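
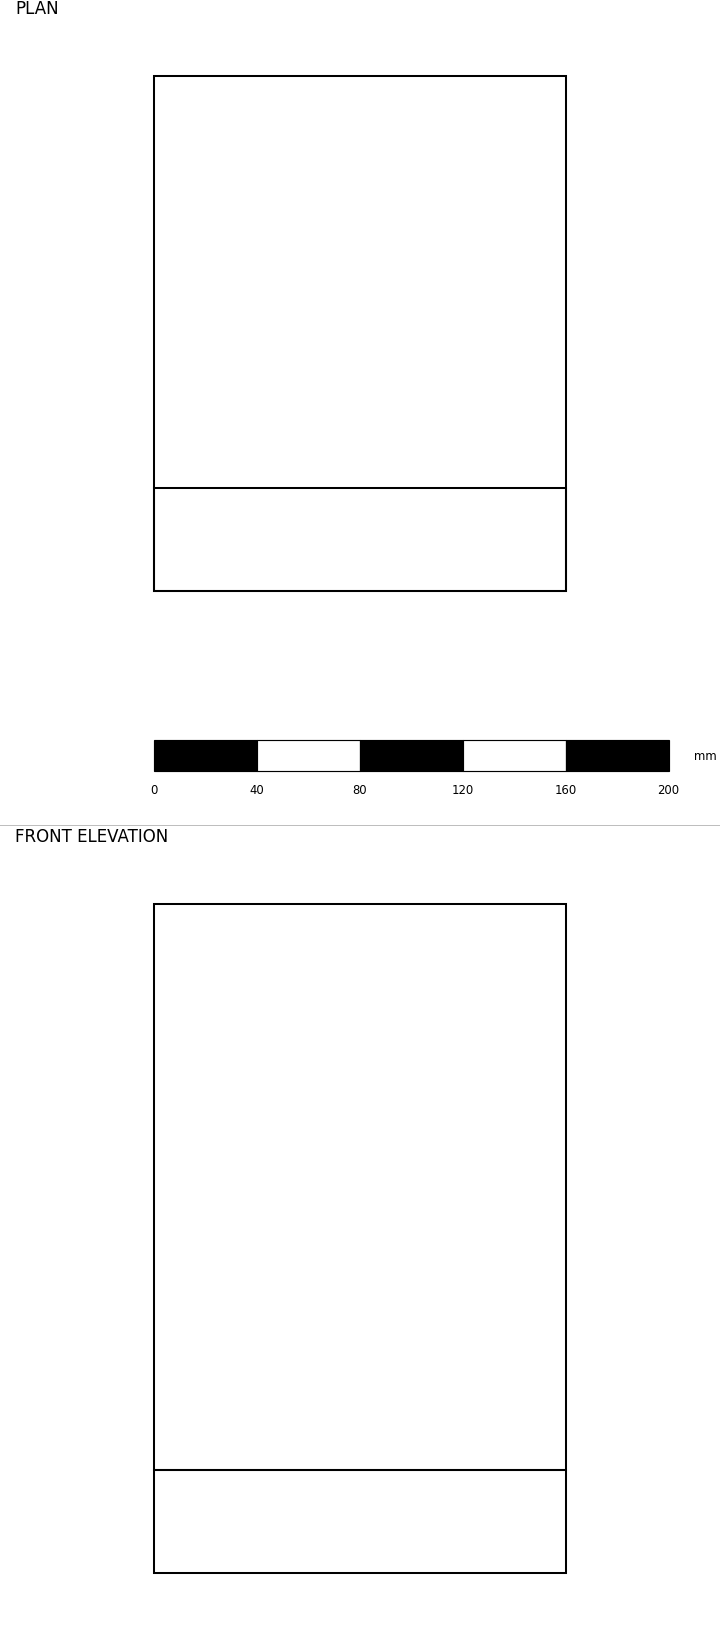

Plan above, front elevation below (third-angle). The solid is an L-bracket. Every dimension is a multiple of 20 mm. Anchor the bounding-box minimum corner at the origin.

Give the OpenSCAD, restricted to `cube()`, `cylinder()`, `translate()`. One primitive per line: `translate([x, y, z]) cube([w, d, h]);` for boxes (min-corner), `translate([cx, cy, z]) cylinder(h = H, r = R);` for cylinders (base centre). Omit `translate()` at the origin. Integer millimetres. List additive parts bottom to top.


cube([160, 200, 40]);
translate([0, 0, 40]) cube([160, 40, 220]);


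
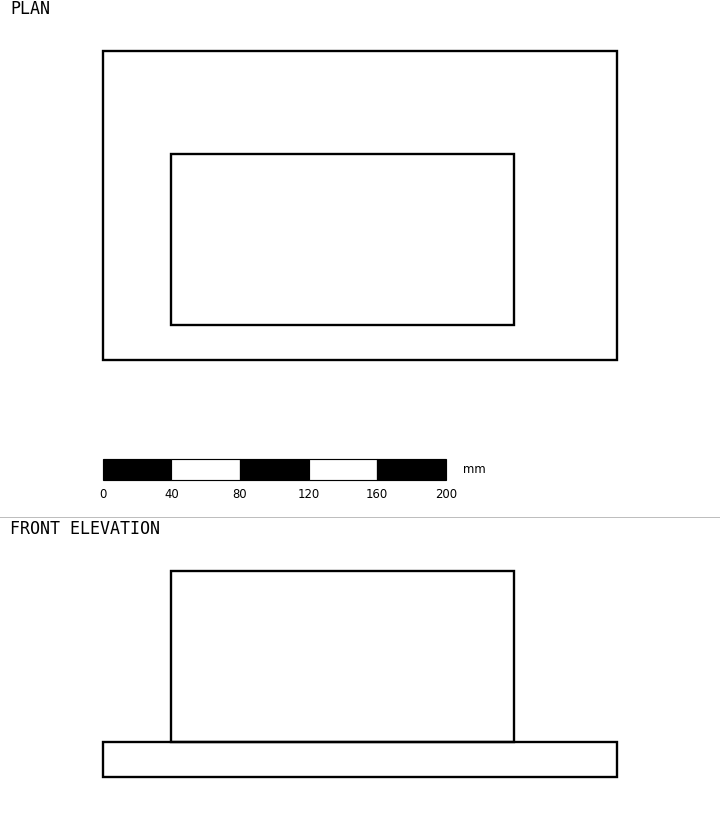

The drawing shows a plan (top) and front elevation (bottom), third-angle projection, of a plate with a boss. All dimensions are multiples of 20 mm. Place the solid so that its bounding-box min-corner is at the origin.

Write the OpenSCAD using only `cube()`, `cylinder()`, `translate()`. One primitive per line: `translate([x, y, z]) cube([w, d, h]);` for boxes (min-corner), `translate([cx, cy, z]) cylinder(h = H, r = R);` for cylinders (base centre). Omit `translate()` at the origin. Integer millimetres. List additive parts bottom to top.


cube([300, 180, 20]);
translate([40, 20, 20]) cube([200, 100, 100]);


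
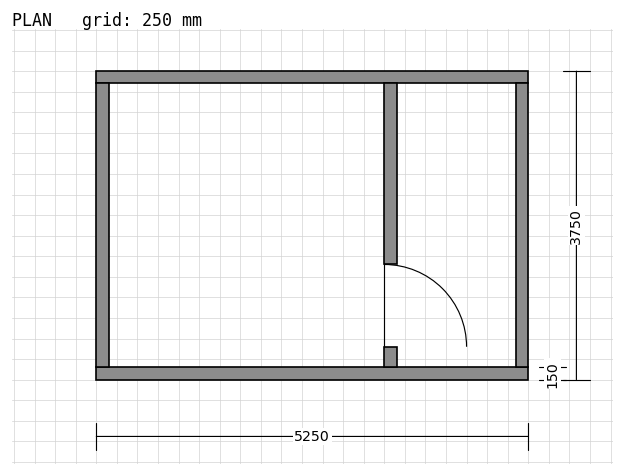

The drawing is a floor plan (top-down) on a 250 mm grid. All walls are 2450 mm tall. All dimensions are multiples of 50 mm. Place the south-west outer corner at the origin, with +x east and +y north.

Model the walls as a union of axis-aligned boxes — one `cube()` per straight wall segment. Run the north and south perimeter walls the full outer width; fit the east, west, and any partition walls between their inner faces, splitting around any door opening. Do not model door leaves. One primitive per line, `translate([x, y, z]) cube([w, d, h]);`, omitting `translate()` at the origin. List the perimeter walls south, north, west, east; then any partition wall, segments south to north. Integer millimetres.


cube([5250, 150, 2450]);
translate([0, 3600, 0]) cube([5250, 150, 2450]);
translate([0, 150, 0]) cube([150, 3450, 2450]);
translate([5100, 150, 0]) cube([150, 3450, 2450]);
translate([3500, 150, 0]) cube([150, 250, 2450]);
translate([3500, 1400, 0]) cube([150, 2200, 2450]);


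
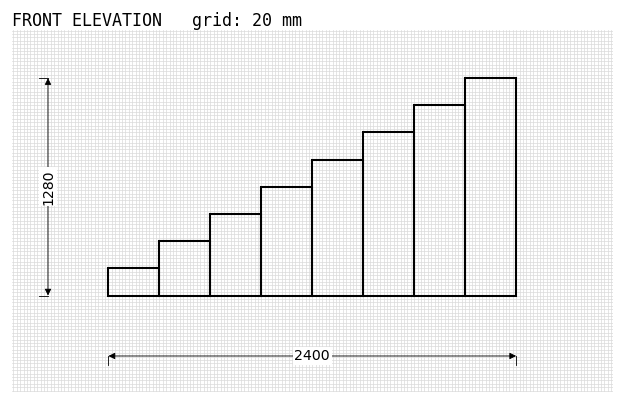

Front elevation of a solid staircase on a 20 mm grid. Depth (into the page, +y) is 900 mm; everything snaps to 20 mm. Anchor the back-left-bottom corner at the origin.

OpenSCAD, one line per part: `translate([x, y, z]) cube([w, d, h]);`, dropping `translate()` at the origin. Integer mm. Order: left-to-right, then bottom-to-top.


cube([300, 900, 160]);
translate([300, 0, 0]) cube([300, 900, 320]);
translate([600, 0, 0]) cube([300, 900, 480]);
translate([900, 0, 0]) cube([300, 900, 640]);
translate([1200, 0, 0]) cube([300, 900, 800]);
translate([1500, 0, 0]) cube([300, 900, 960]);
translate([1800, 0, 0]) cube([300, 900, 1120]);
translate([2100, 0, 0]) cube([300, 900, 1280]);


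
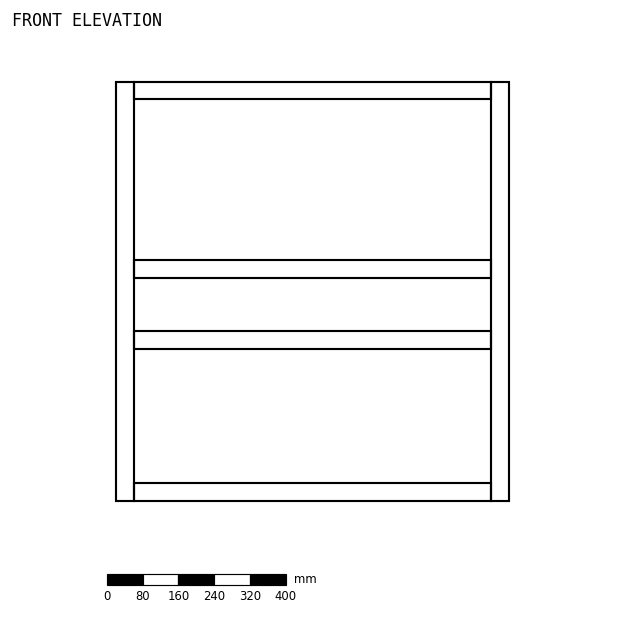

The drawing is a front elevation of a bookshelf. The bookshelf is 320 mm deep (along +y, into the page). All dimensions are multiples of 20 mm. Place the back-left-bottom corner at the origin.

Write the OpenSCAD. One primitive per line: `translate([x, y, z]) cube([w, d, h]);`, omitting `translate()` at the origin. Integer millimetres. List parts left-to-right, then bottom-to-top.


cube([40, 320, 940]);
translate([40, 0, 0]) cube([800, 320, 40]);
translate([40, 0, 340]) cube([800, 320, 40]);
translate([40, 0, 500]) cube([800, 320, 40]);
translate([40, 0, 900]) cube([800, 320, 40]);
translate([840, 0, 0]) cube([40, 320, 940]);


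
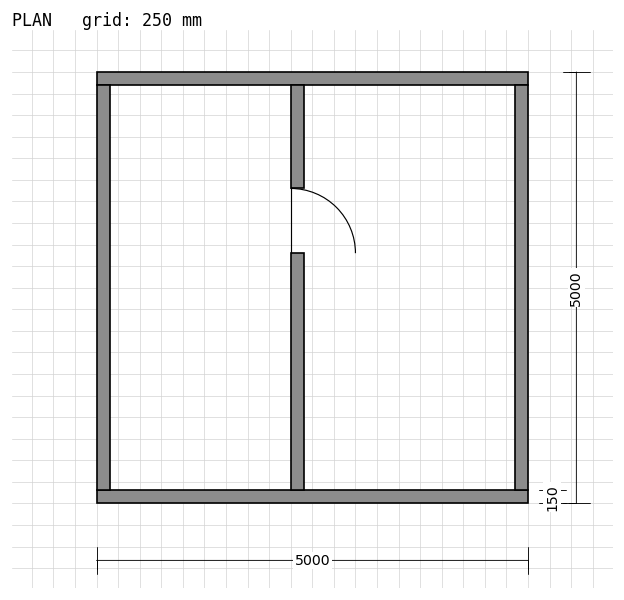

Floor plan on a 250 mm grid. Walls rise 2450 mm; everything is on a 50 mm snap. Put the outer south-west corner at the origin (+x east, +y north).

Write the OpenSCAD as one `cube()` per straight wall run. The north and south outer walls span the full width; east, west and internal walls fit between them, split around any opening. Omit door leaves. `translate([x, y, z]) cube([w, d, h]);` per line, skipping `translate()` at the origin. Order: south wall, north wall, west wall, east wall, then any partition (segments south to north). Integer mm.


cube([5000, 150, 2450]);
translate([0, 4850, 0]) cube([5000, 150, 2450]);
translate([0, 150, 0]) cube([150, 4700, 2450]);
translate([4850, 150, 0]) cube([150, 4700, 2450]);
translate([2250, 150, 0]) cube([150, 2750, 2450]);
translate([2250, 3650, 0]) cube([150, 1200, 2450]);


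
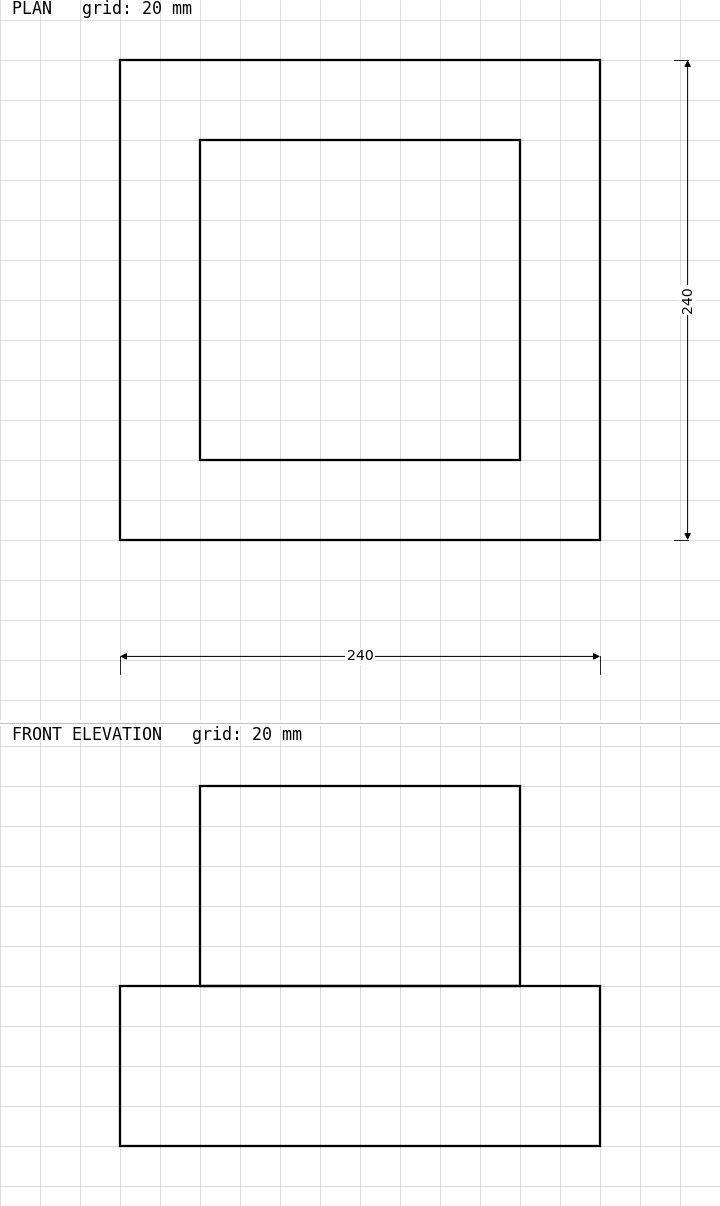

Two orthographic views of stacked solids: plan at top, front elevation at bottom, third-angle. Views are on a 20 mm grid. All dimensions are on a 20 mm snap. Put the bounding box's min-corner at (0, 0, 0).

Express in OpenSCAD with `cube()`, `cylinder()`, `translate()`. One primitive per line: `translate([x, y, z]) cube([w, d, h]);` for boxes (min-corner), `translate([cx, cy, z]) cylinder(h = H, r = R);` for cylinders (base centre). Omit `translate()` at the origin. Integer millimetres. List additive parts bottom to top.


cube([240, 240, 80]);
translate([40, 40, 80]) cube([160, 160, 100]);


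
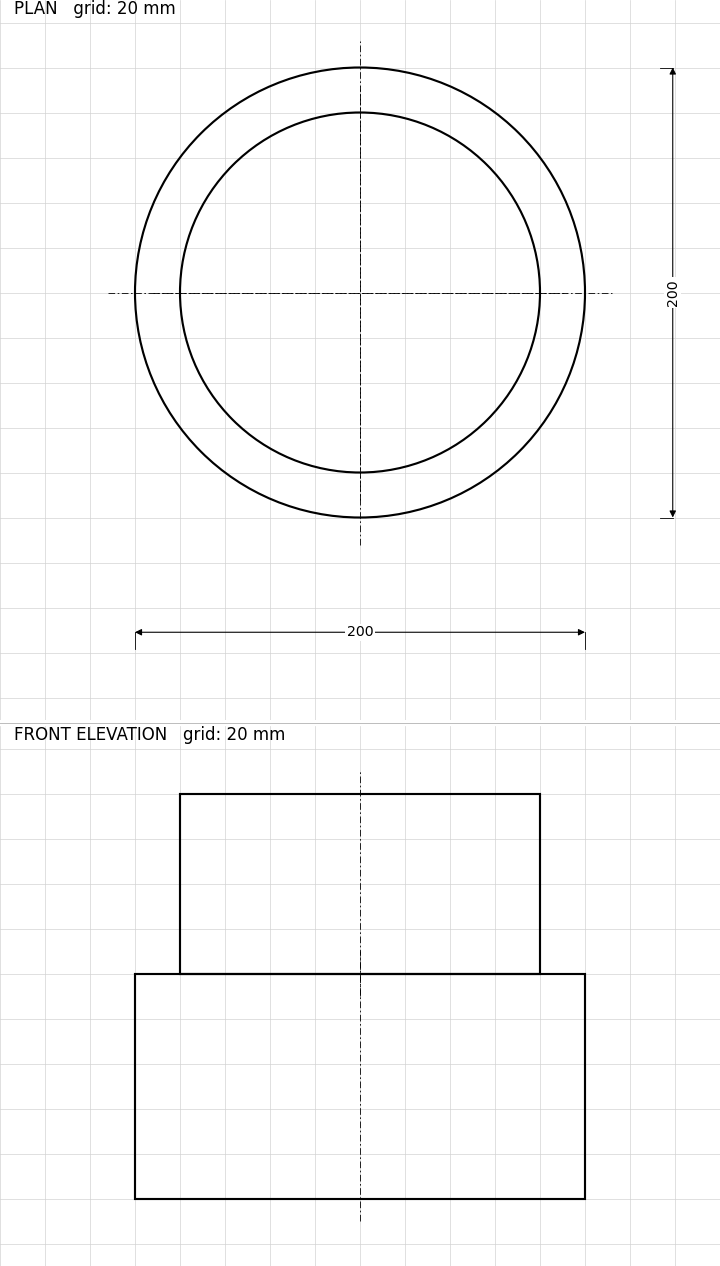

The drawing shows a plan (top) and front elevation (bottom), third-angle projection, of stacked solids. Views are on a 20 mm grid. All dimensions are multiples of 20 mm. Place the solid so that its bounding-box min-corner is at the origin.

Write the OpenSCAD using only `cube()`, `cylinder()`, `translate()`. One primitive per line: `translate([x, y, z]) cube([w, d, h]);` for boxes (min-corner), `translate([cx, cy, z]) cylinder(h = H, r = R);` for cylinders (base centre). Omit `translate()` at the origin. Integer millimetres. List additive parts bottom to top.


translate([100, 100, 0]) cylinder(h = 100, r = 100);
translate([100, 100, 100]) cylinder(h = 80, r = 80);


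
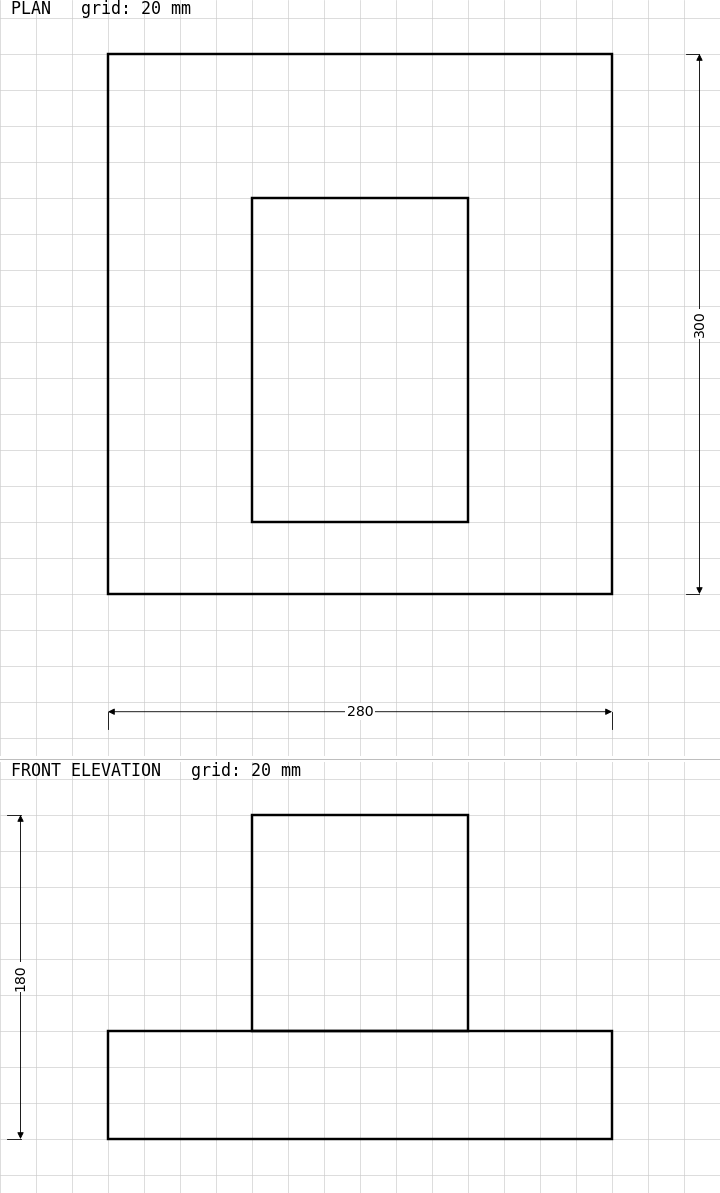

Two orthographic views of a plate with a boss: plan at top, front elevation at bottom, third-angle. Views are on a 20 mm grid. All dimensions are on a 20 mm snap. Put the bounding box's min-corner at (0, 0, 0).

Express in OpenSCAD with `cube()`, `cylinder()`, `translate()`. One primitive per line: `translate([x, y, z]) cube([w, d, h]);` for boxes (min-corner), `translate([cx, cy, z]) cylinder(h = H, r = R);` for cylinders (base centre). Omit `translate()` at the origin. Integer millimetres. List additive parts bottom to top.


cube([280, 300, 60]);
translate([80, 40, 60]) cube([120, 180, 120]);


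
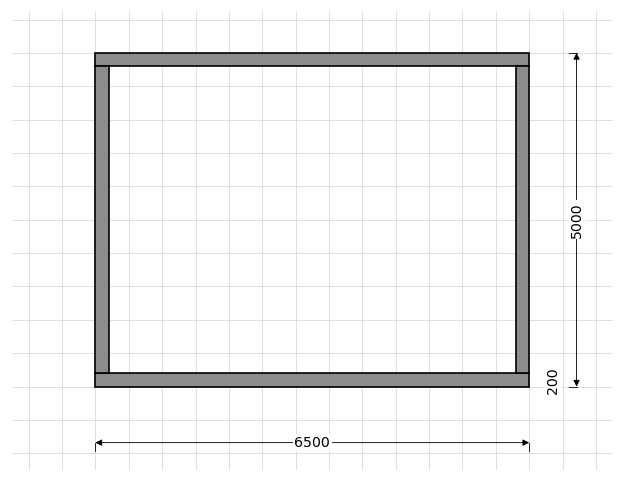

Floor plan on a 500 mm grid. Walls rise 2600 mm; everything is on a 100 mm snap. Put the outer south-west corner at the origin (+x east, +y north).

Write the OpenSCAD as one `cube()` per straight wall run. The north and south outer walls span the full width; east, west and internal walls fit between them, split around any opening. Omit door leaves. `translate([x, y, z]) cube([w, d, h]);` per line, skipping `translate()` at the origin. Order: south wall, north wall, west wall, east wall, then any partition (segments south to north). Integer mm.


cube([6500, 200, 2600]);
translate([0, 4800, 0]) cube([6500, 200, 2600]);
translate([0, 200, 0]) cube([200, 4600, 2600]);
translate([6300, 200, 0]) cube([200, 4600, 2600]);


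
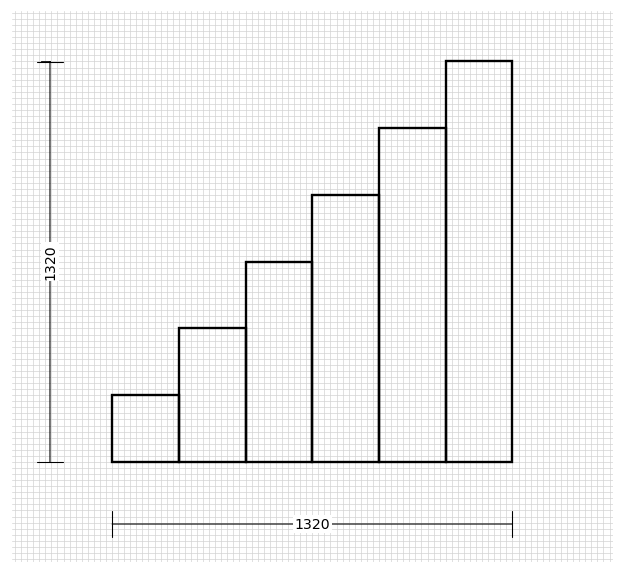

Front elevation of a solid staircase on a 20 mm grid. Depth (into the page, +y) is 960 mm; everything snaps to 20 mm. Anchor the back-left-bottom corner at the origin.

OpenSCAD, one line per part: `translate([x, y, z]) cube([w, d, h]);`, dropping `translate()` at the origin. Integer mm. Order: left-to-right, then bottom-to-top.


cube([220, 960, 220]);
translate([220, 0, 0]) cube([220, 960, 440]);
translate([440, 0, 0]) cube([220, 960, 660]);
translate([660, 0, 0]) cube([220, 960, 880]);
translate([880, 0, 0]) cube([220, 960, 1100]);
translate([1100, 0, 0]) cube([220, 960, 1320]);


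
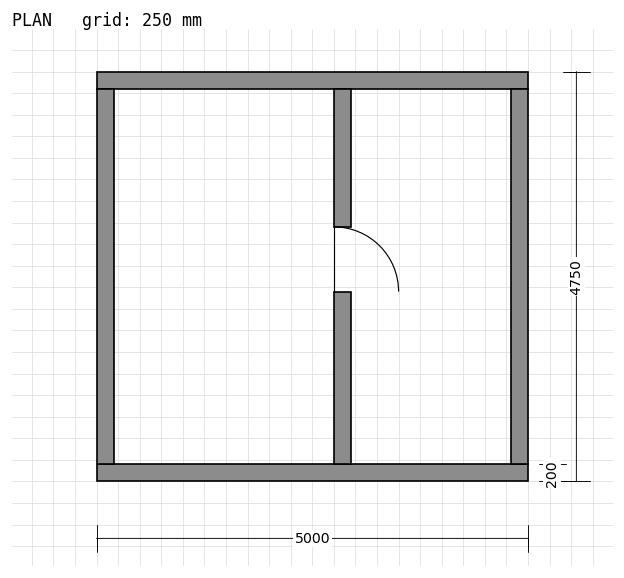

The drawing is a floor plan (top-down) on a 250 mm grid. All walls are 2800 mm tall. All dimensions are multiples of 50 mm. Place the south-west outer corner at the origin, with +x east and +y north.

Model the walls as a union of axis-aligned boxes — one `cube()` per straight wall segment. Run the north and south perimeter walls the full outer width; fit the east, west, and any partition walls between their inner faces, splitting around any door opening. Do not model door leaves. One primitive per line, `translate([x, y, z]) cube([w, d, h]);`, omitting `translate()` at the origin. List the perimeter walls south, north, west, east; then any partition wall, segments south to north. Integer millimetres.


cube([5000, 200, 2800]);
translate([0, 4550, 0]) cube([5000, 200, 2800]);
translate([0, 200, 0]) cube([200, 4350, 2800]);
translate([4800, 200, 0]) cube([200, 4350, 2800]);
translate([2750, 200, 0]) cube([200, 2000, 2800]);
translate([2750, 2950, 0]) cube([200, 1600, 2800]);


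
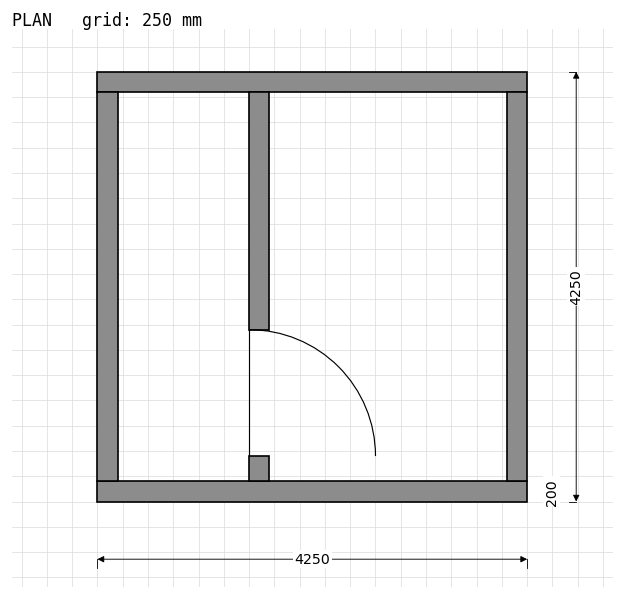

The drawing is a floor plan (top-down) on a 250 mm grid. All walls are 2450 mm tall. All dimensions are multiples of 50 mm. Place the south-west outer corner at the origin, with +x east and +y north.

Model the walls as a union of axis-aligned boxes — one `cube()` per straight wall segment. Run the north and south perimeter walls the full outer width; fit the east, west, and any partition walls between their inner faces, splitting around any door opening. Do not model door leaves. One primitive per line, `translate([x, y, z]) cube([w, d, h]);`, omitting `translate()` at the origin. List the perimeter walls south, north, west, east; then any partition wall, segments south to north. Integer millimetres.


cube([4250, 200, 2450]);
translate([0, 4050, 0]) cube([4250, 200, 2450]);
translate([0, 200, 0]) cube([200, 3850, 2450]);
translate([4050, 200, 0]) cube([200, 3850, 2450]);
translate([1500, 200, 0]) cube([200, 250, 2450]);
translate([1500, 1700, 0]) cube([200, 2350, 2450]);


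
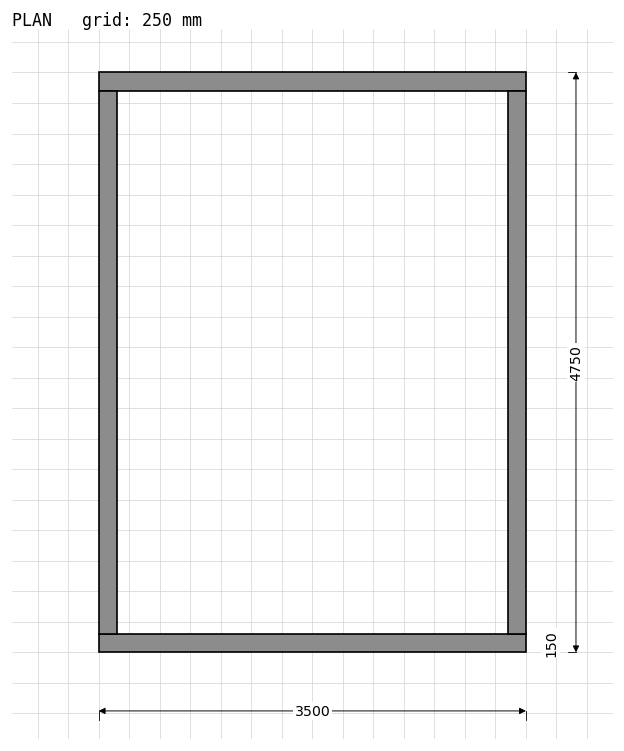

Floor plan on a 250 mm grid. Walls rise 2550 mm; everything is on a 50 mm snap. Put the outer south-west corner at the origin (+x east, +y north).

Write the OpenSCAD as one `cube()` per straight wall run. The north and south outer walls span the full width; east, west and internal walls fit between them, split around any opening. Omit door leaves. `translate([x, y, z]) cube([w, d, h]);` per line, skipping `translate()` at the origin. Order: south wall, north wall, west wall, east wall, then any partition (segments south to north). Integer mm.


cube([3500, 150, 2550]);
translate([0, 4600, 0]) cube([3500, 150, 2550]);
translate([0, 150, 0]) cube([150, 4450, 2550]);
translate([3350, 150, 0]) cube([150, 4450, 2550]);


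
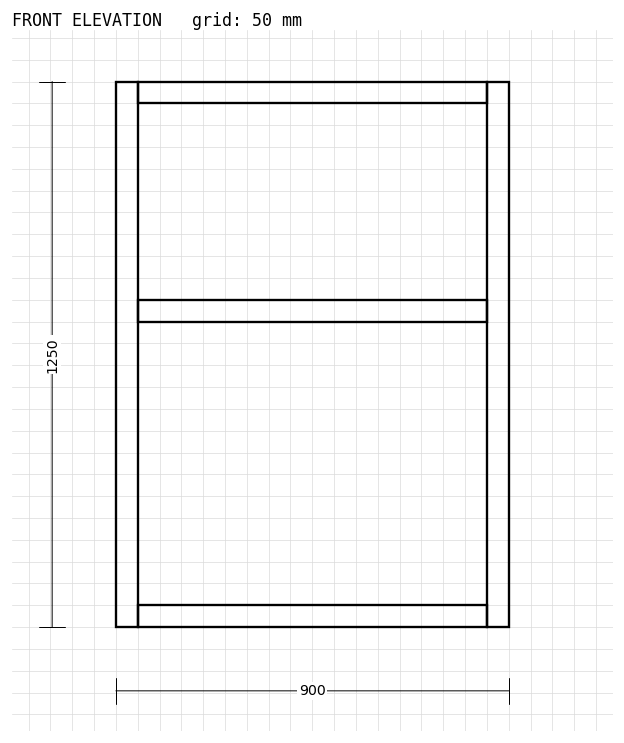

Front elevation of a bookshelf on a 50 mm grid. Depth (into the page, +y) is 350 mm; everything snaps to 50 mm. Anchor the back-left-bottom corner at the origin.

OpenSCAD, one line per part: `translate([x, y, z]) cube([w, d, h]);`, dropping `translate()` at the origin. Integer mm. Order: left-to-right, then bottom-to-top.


cube([50, 350, 1250]);
translate([50, 0, 0]) cube([800, 350, 50]);
translate([50, 0, 700]) cube([800, 350, 50]);
translate([50, 0, 1200]) cube([800, 350, 50]);
translate([850, 0, 0]) cube([50, 350, 1250]);


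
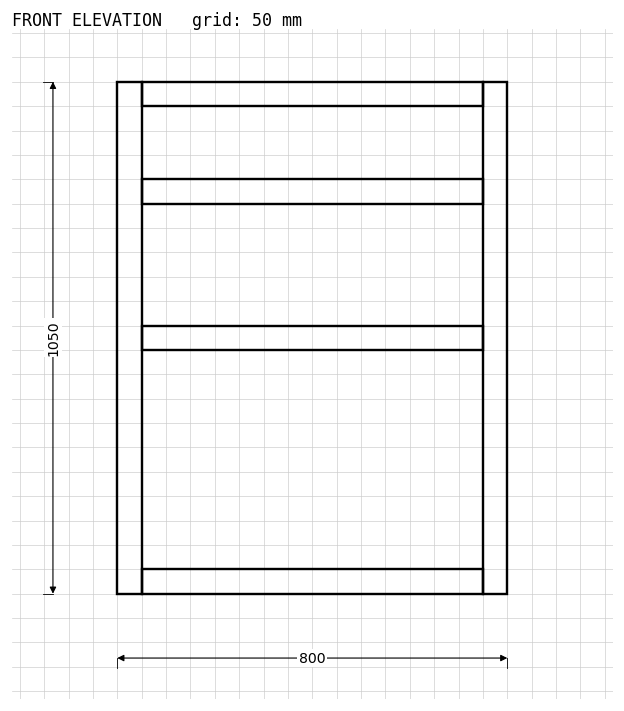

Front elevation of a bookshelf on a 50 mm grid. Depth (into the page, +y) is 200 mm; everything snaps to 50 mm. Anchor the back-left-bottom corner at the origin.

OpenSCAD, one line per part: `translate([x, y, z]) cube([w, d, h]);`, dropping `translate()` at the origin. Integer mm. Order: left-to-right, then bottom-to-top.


cube([50, 200, 1050]);
translate([50, 0, 0]) cube([700, 200, 50]);
translate([50, 0, 500]) cube([700, 200, 50]);
translate([50, 0, 800]) cube([700, 200, 50]);
translate([50, 0, 1000]) cube([700, 200, 50]);
translate([750, 0, 0]) cube([50, 200, 1050]);


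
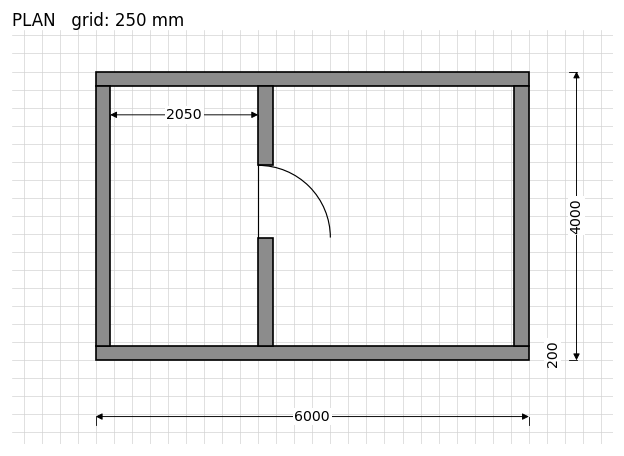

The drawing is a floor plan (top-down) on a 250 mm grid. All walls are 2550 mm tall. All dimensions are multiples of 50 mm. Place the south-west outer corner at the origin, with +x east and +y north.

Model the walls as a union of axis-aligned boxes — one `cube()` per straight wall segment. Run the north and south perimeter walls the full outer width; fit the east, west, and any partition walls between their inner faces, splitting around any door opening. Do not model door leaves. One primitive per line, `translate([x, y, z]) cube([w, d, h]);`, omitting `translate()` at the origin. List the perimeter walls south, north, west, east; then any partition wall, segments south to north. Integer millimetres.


cube([6000, 200, 2550]);
translate([0, 3800, 0]) cube([6000, 200, 2550]);
translate([0, 200, 0]) cube([200, 3600, 2550]);
translate([5800, 200, 0]) cube([200, 3600, 2550]);
translate([2250, 200, 0]) cube([200, 1500, 2550]);
translate([2250, 2700, 0]) cube([200, 1100, 2550]);


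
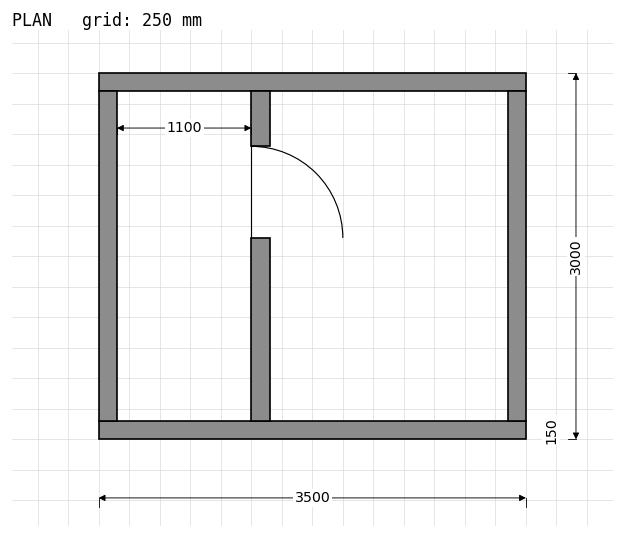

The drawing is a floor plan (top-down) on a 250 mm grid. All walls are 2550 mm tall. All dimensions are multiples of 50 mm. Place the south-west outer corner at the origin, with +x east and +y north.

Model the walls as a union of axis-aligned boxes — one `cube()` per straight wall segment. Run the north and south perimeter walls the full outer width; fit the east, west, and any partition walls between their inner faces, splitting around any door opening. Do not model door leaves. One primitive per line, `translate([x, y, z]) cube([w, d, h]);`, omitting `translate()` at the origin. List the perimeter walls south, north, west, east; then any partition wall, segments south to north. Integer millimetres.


cube([3500, 150, 2550]);
translate([0, 2850, 0]) cube([3500, 150, 2550]);
translate([0, 150, 0]) cube([150, 2700, 2550]);
translate([3350, 150, 0]) cube([150, 2700, 2550]);
translate([1250, 150, 0]) cube([150, 1500, 2550]);
translate([1250, 2400, 0]) cube([150, 450, 2550]);


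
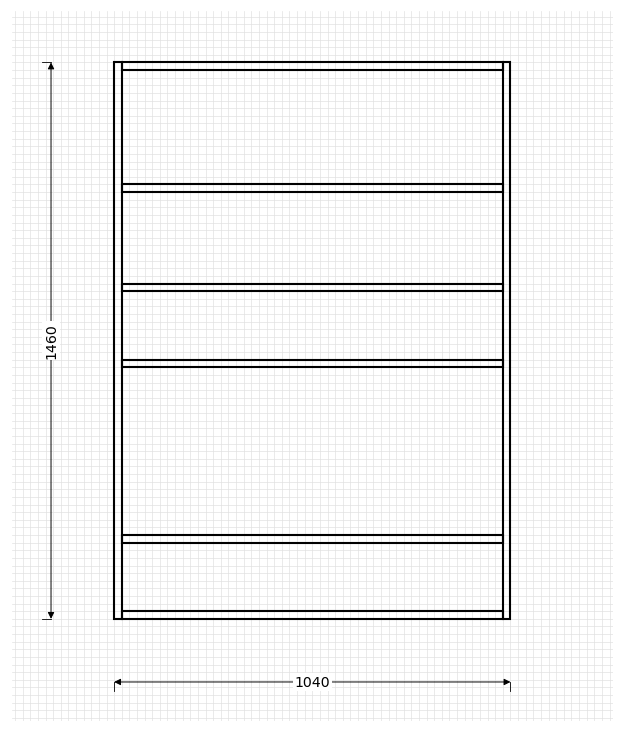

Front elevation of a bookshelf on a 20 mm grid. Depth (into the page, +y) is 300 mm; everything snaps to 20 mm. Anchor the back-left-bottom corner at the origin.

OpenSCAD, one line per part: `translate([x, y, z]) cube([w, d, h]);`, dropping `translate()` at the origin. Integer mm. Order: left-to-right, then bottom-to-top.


cube([20, 300, 1460]);
translate([20, 0, 0]) cube([1000, 300, 20]);
translate([20, 0, 200]) cube([1000, 300, 20]);
translate([20, 0, 660]) cube([1000, 300, 20]);
translate([20, 0, 860]) cube([1000, 300, 20]);
translate([20, 0, 1120]) cube([1000, 300, 20]);
translate([20, 0, 1440]) cube([1000, 300, 20]);
translate([1020, 0, 0]) cube([20, 300, 1460]);


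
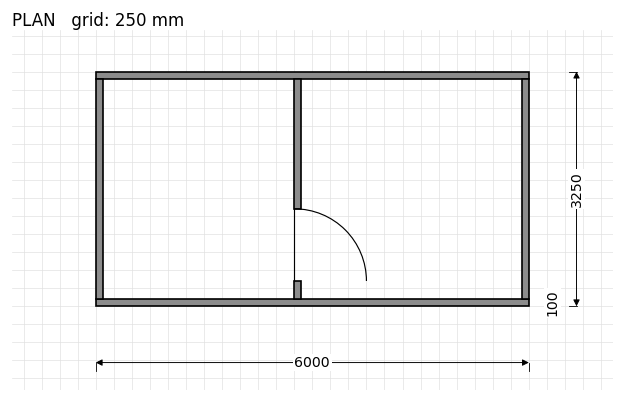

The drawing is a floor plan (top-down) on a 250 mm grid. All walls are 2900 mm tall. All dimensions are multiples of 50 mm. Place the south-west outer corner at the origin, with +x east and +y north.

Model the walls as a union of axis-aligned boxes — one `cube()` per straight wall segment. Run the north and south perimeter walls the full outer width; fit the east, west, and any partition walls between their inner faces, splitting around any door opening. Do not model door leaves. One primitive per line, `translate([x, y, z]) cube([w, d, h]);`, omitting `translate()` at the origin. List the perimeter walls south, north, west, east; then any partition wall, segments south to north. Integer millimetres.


cube([6000, 100, 2900]);
translate([0, 3150, 0]) cube([6000, 100, 2900]);
translate([0, 100, 0]) cube([100, 3050, 2900]);
translate([5900, 100, 0]) cube([100, 3050, 2900]);
translate([2750, 100, 0]) cube([100, 250, 2900]);
translate([2750, 1350, 0]) cube([100, 1800, 2900]);


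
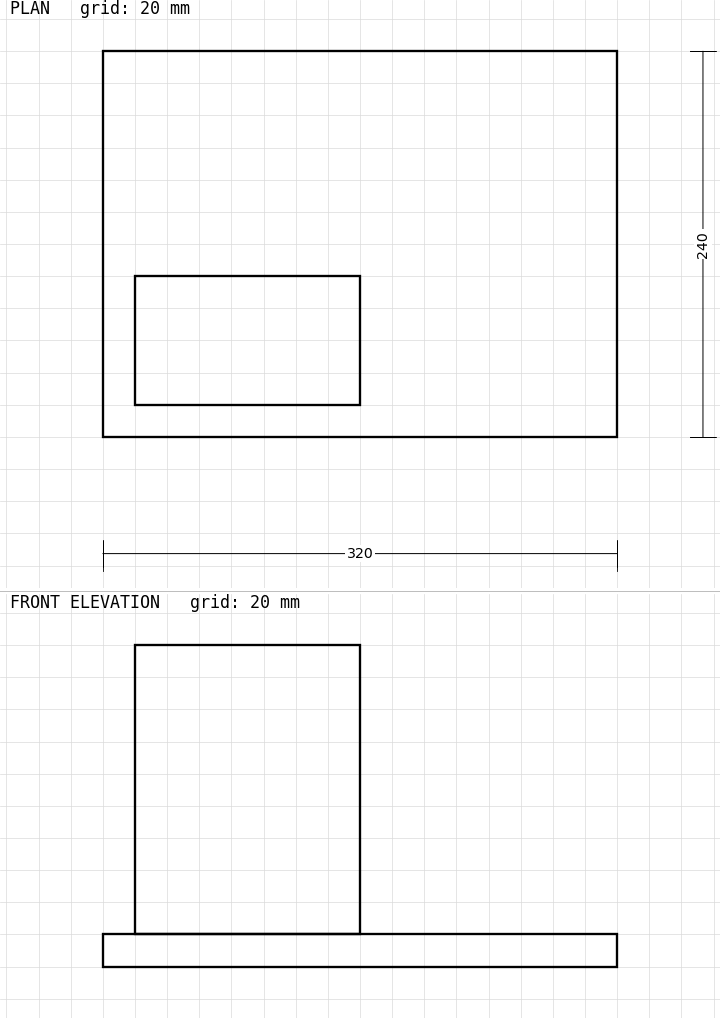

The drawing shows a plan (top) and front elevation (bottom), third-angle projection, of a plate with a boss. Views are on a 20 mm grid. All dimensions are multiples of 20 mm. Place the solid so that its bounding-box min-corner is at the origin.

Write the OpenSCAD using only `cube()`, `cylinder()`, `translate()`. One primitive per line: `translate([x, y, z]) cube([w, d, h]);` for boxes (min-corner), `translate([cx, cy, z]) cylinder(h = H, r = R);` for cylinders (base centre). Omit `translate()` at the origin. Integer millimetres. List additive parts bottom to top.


cube([320, 240, 20]);
translate([20, 20, 20]) cube([140, 80, 180]);


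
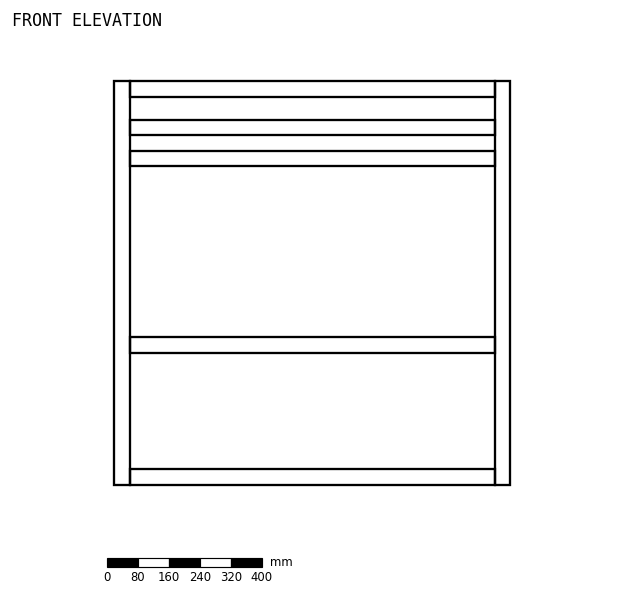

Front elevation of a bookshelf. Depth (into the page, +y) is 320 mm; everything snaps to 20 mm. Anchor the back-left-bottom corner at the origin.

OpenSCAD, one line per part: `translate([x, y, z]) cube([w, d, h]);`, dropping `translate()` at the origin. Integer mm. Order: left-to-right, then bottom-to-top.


cube([40, 320, 1040]);
translate([40, 0, 0]) cube([940, 320, 40]);
translate([40, 0, 340]) cube([940, 320, 40]);
translate([40, 0, 820]) cube([940, 320, 40]);
translate([40, 0, 900]) cube([940, 320, 40]);
translate([40, 0, 1000]) cube([940, 320, 40]);
translate([980, 0, 0]) cube([40, 320, 1040]);


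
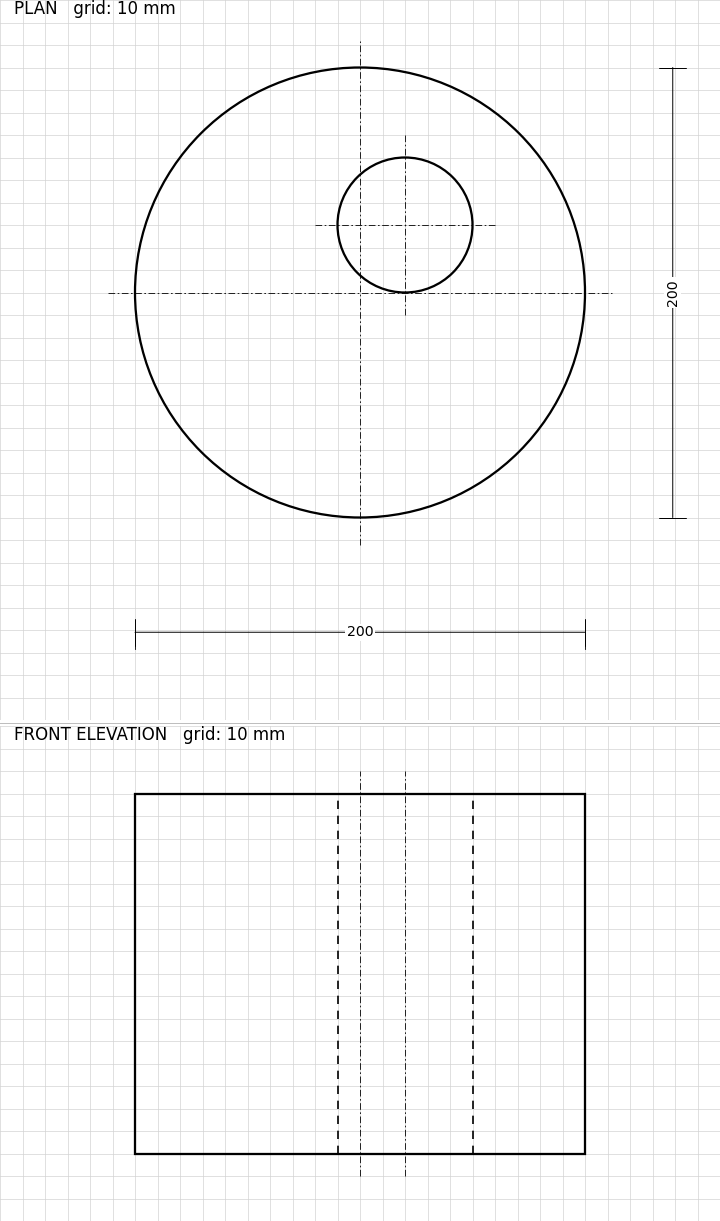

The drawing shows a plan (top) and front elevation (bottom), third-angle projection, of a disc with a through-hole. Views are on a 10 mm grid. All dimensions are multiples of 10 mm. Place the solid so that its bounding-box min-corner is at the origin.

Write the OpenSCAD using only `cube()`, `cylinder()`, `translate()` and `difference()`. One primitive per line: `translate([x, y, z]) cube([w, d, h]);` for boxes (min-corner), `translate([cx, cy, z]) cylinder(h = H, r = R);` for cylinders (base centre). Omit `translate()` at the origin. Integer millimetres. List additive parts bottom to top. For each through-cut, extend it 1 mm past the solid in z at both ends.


difference() {
  translate([100, 100, 0]) cylinder(h = 160, r = 100);
  translate([120, 130, -1]) cylinder(h = 162, r = 30);
}


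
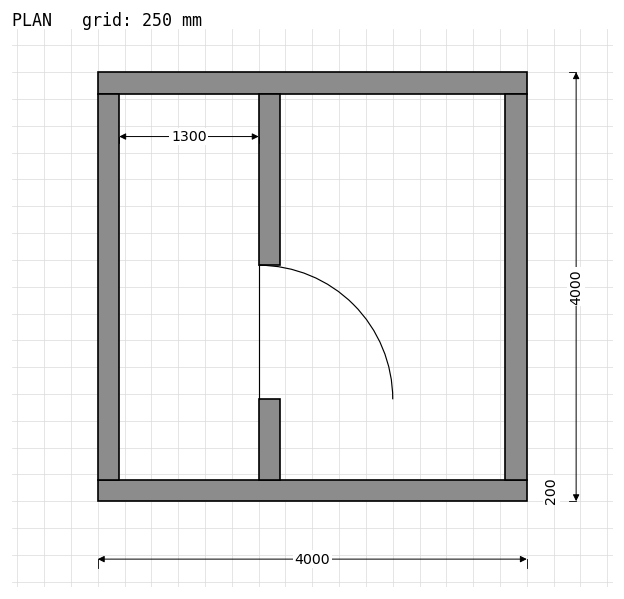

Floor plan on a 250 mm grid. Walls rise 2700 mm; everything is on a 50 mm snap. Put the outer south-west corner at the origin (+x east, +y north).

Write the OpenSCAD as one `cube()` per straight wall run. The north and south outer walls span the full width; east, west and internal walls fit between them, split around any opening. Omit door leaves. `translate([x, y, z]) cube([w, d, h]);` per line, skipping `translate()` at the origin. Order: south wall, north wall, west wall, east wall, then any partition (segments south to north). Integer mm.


cube([4000, 200, 2700]);
translate([0, 3800, 0]) cube([4000, 200, 2700]);
translate([0, 200, 0]) cube([200, 3600, 2700]);
translate([3800, 200, 0]) cube([200, 3600, 2700]);
translate([1500, 200, 0]) cube([200, 750, 2700]);
translate([1500, 2200, 0]) cube([200, 1600, 2700]);


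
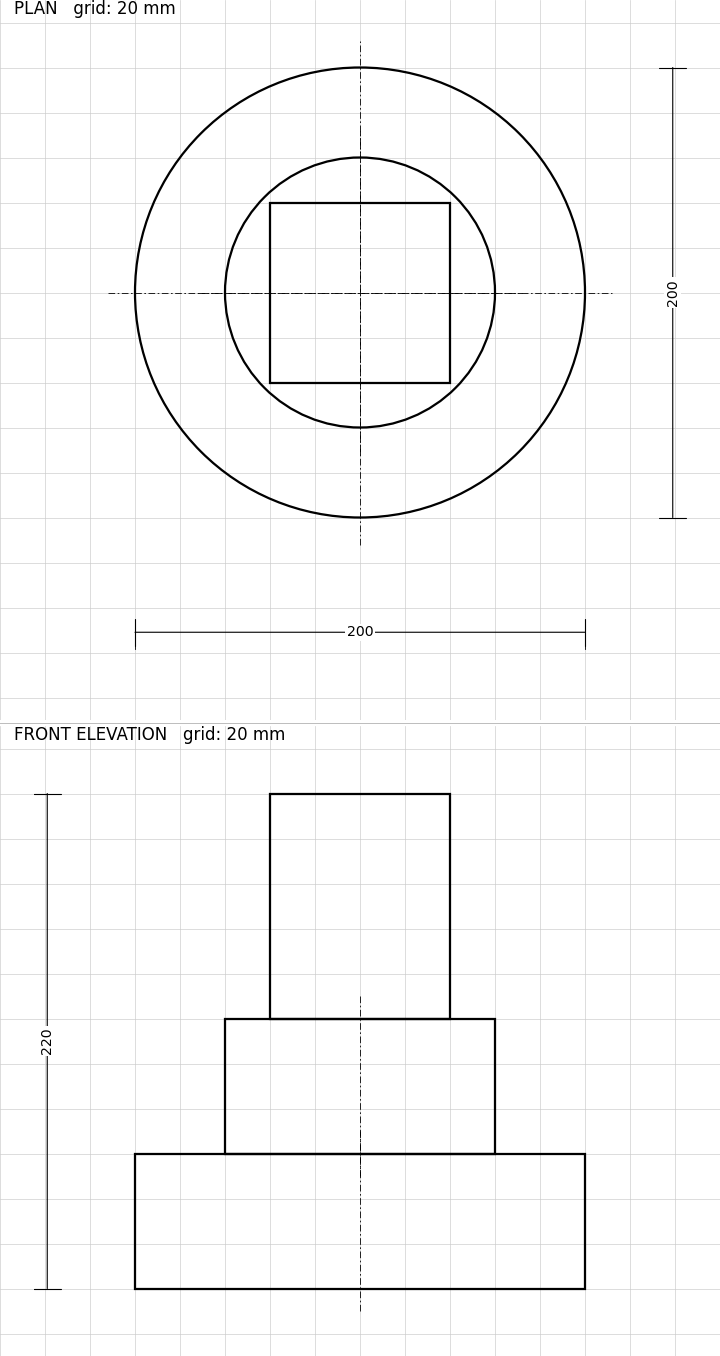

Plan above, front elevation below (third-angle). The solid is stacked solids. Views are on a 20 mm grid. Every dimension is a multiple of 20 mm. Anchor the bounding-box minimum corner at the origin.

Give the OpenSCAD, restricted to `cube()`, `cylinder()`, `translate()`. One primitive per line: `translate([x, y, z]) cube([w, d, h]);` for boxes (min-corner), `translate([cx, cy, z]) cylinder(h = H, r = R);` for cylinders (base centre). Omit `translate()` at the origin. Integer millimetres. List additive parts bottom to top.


translate([100, 100, 0]) cylinder(h = 60, r = 100);
translate([100, 100, 60]) cylinder(h = 60, r = 60);
translate([60, 60, 120]) cube([80, 80, 100]);


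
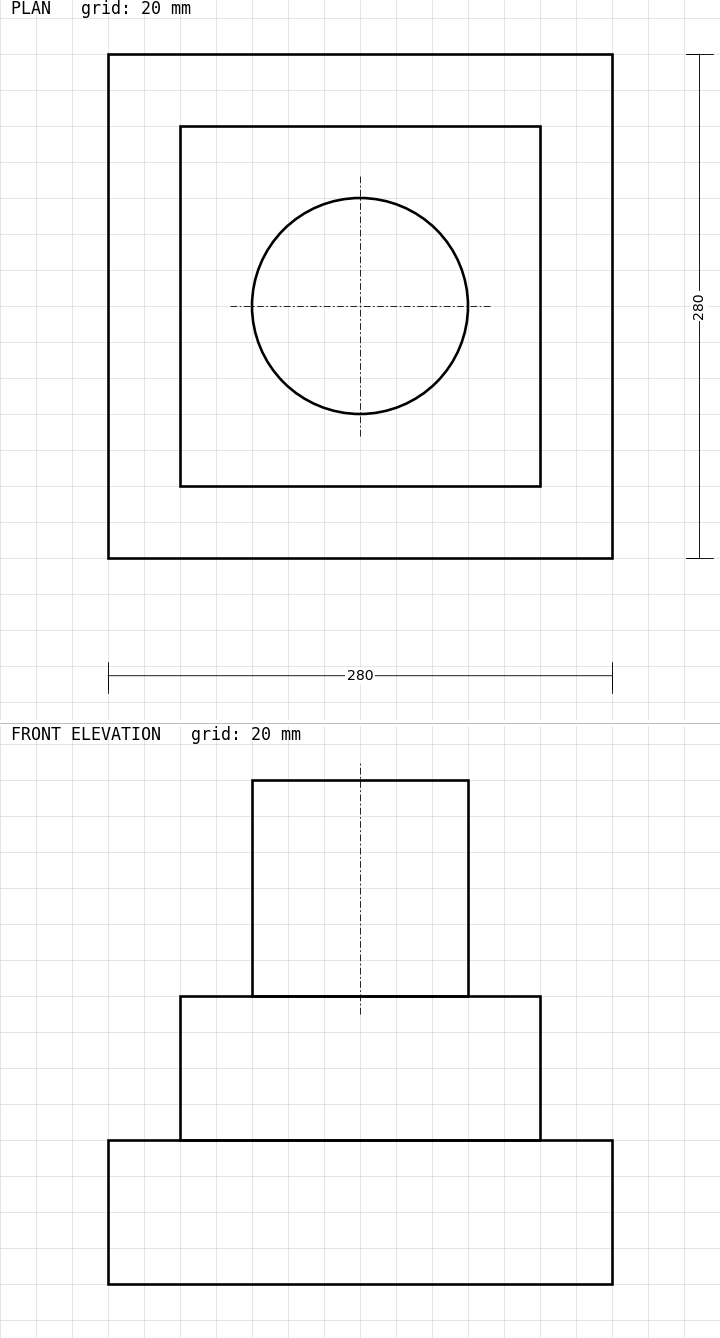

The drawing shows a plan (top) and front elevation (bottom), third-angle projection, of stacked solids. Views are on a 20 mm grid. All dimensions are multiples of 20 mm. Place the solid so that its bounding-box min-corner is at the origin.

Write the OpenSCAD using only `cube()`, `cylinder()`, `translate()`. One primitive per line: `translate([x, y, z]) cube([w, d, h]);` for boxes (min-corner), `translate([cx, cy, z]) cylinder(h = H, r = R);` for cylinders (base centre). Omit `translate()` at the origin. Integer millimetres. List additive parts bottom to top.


cube([280, 280, 80]);
translate([40, 40, 80]) cube([200, 200, 80]);
translate([140, 140, 160]) cylinder(h = 120, r = 60);


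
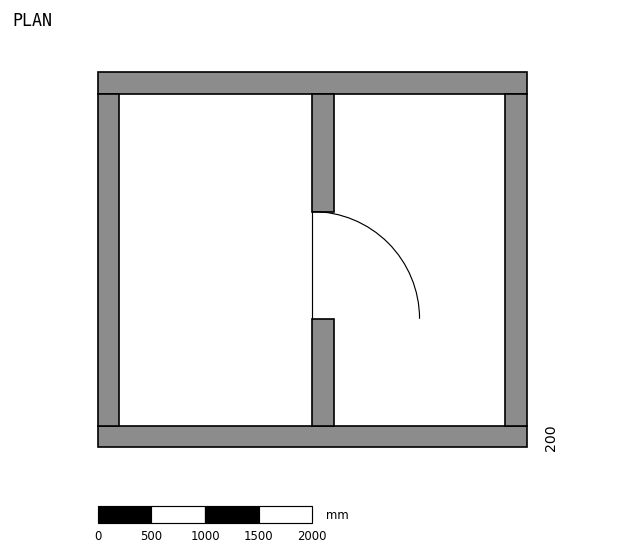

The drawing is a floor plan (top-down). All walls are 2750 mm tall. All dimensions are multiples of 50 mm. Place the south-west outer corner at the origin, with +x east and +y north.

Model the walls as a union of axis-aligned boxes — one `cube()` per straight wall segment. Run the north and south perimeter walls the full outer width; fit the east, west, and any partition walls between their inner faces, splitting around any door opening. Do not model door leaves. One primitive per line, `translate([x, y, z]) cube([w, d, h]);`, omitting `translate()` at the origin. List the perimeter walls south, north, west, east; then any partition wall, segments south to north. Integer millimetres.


cube([4000, 200, 2750]);
translate([0, 3300, 0]) cube([4000, 200, 2750]);
translate([0, 200, 0]) cube([200, 3100, 2750]);
translate([3800, 200, 0]) cube([200, 3100, 2750]);
translate([2000, 200, 0]) cube([200, 1000, 2750]);
translate([2000, 2200, 0]) cube([200, 1100, 2750]);


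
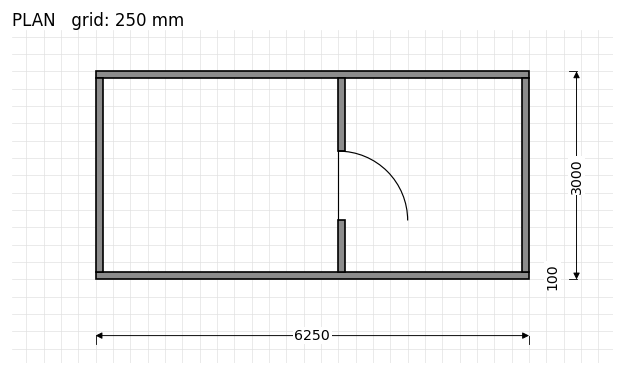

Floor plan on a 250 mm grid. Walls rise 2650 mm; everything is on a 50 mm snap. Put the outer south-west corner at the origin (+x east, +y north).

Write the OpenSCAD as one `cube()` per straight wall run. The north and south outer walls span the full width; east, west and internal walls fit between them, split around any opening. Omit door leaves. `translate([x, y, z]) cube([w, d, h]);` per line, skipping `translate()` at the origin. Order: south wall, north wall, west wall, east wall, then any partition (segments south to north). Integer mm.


cube([6250, 100, 2650]);
translate([0, 2900, 0]) cube([6250, 100, 2650]);
translate([0, 100, 0]) cube([100, 2800, 2650]);
translate([6150, 100, 0]) cube([100, 2800, 2650]);
translate([3500, 100, 0]) cube([100, 750, 2650]);
translate([3500, 1850, 0]) cube([100, 1050, 2650]);


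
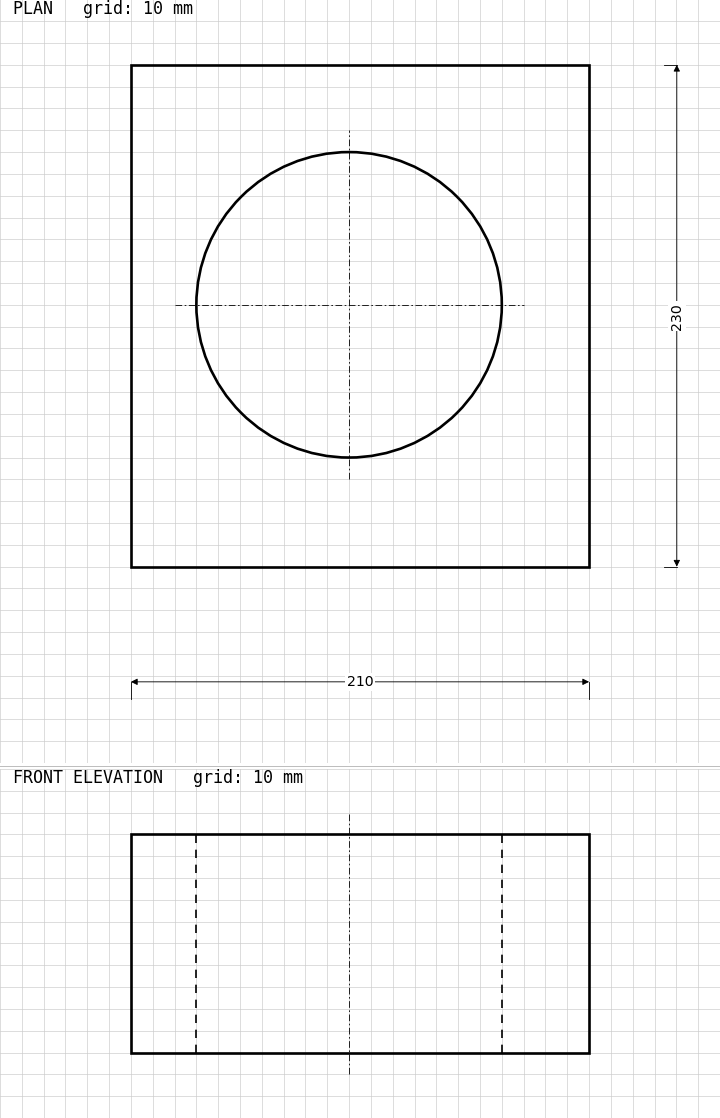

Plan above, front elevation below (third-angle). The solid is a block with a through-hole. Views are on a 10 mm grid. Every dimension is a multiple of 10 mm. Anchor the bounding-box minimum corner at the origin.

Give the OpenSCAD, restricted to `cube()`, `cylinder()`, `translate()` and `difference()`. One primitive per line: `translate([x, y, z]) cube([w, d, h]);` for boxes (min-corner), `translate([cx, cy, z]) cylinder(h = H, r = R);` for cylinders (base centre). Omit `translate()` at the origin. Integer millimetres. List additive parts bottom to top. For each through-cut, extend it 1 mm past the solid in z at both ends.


difference() {
  cube([210, 230, 100]);
  translate([100, 120, -1]) cylinder(h = 102, r = 70);
}


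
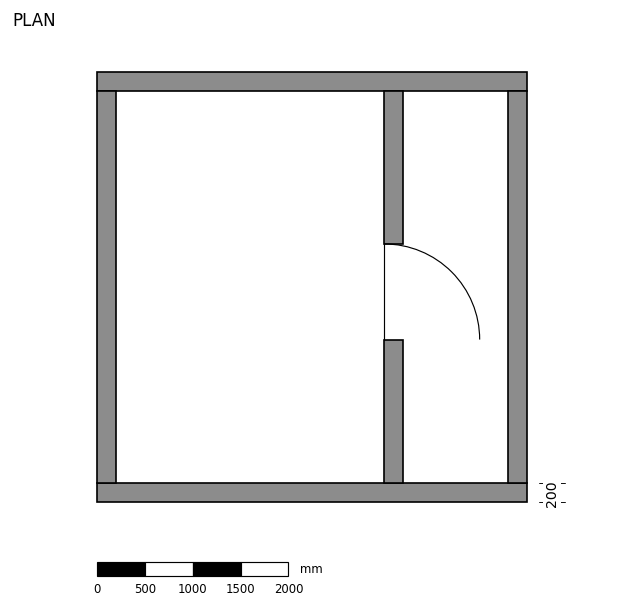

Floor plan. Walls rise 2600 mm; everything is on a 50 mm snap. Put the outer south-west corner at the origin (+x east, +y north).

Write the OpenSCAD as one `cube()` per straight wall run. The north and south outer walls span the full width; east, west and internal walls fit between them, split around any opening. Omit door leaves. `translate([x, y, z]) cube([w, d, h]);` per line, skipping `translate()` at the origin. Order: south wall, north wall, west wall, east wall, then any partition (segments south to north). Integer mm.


cube([4500, 200, 2600]);
translate([0, 4300, 0]) cube([4500, 200, 2600]);
translate([0, 200, 0]) cube([200, 4100, 2600]);
translate([4300, 200, 0]) cube([200, 4100, 2600]);
translate([3000, 200, 0]) cube([200, 1500, 2600]);
translate([3000, 2700, 0]) cube([200, 1600, 2600]);


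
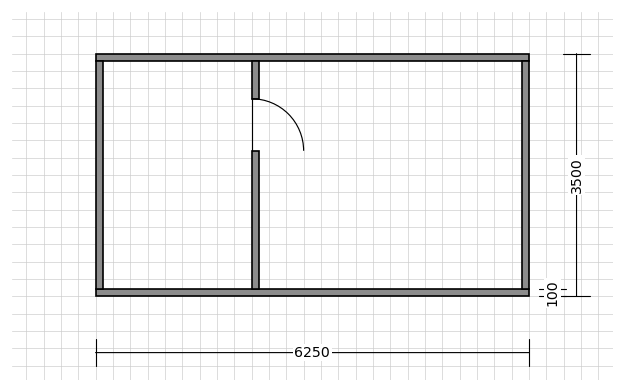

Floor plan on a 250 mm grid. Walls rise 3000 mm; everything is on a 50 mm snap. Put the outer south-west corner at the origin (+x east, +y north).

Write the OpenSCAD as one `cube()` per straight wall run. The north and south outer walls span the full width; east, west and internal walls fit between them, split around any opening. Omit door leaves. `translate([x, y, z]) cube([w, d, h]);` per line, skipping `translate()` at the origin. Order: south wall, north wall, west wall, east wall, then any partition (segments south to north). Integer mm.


cube([6250, 100, 3000]);
translate([0, 3400, 0]) cube([6250, 100, 3000]);
translate([0, 100, 0]) cube([100, 3300, 3000]);
translate([6150, 100, 0]) cube([100, 3300, 3000]);
translate([2250, 100, 0]) cube([100, 2000, 3000]);
translate([2250, 2850, 0]) cube([100, 550, 3000]);


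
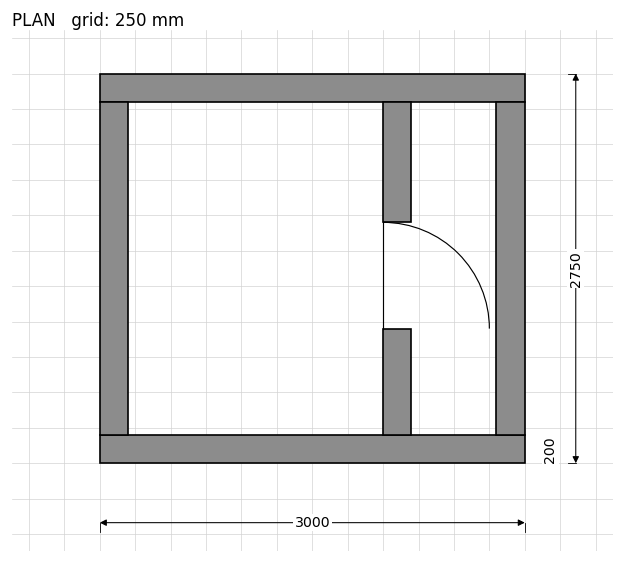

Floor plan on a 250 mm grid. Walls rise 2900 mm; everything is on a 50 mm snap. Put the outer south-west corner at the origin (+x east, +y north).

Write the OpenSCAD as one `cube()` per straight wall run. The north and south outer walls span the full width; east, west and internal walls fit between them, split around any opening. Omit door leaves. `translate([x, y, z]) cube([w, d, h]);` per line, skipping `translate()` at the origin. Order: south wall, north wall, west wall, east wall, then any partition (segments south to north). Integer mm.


cube([3000, 200, 2900]);
translate([0, 2550, 0]) cube([3000, 200, 2900]);
translate([0, 200, 0]) cube([200, 2350, 2900]);
translate([2800, 200, 0]) cube([200, 2350, 2900]);
translate([2000, 200, 0]) cube([200, 750, 2900]);
translate([2000, 1700, 0]) cube([200, 850, 2900]);


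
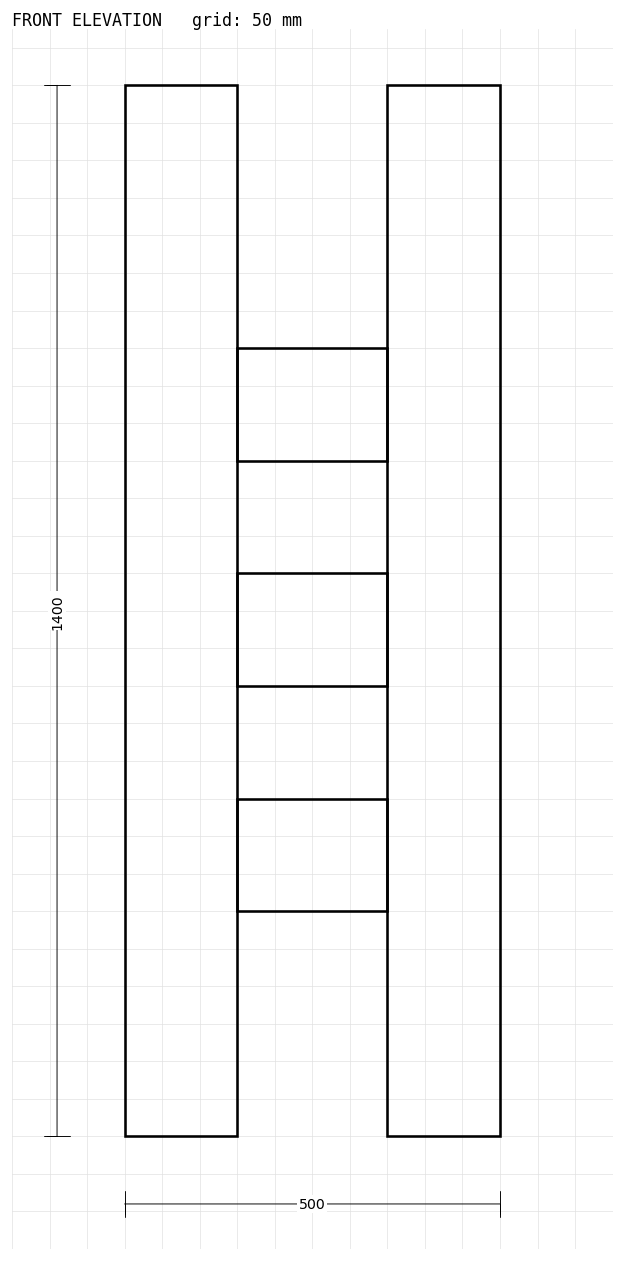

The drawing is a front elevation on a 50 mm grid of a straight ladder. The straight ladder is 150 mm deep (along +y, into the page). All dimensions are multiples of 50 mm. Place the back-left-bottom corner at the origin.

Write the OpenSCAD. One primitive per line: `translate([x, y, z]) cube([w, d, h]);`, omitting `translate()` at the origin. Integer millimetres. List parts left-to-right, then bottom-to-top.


cube([150, 150, 1400]);
translate([150, 0, 300]) cube([200, 150, 150]);
translate([150, 0, 600]) cube([200, 150, 150]);
translate([150, 0, 900]) cube([200, 150, 150]);
translate([350, 0, 0]) cube([150, 150, 1400]);


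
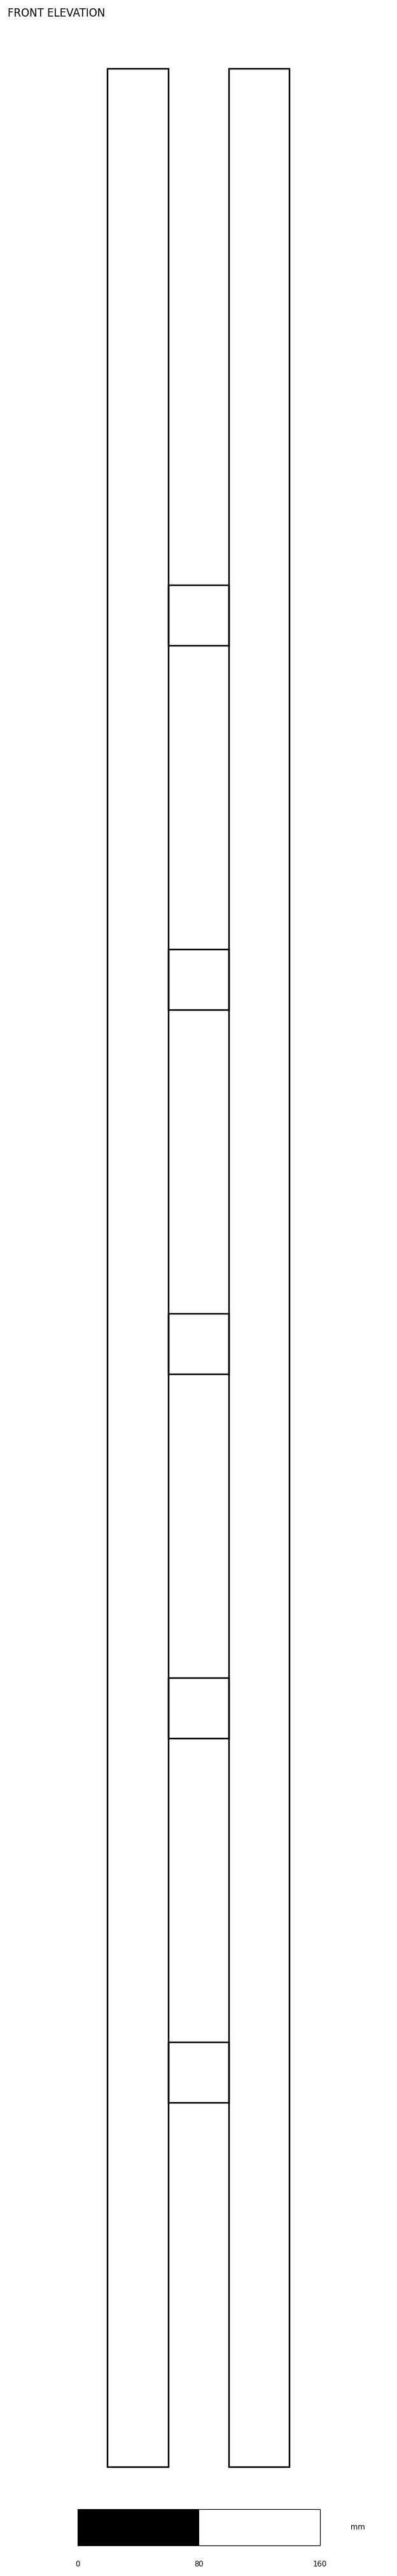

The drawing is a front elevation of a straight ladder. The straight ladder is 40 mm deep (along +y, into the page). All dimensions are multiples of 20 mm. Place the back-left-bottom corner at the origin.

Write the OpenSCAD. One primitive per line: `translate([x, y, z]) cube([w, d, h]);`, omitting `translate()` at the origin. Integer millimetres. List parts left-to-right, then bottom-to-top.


cube([40, 40, 1580]);
translate([40, 0, 240]) cube([40, 40, 40]);
translate([40, 0, 480]) cube([40, 40, 40]);
translate([40, 0, 720]) cube([40, 40, 40]);
translate([40, 0, 960]) cube([40, 40, 40]);
translate([40, 0, 1200]) cube([40, 40, 40]);
translate([80, 0, 0]) cube([40, 40, 1580]);


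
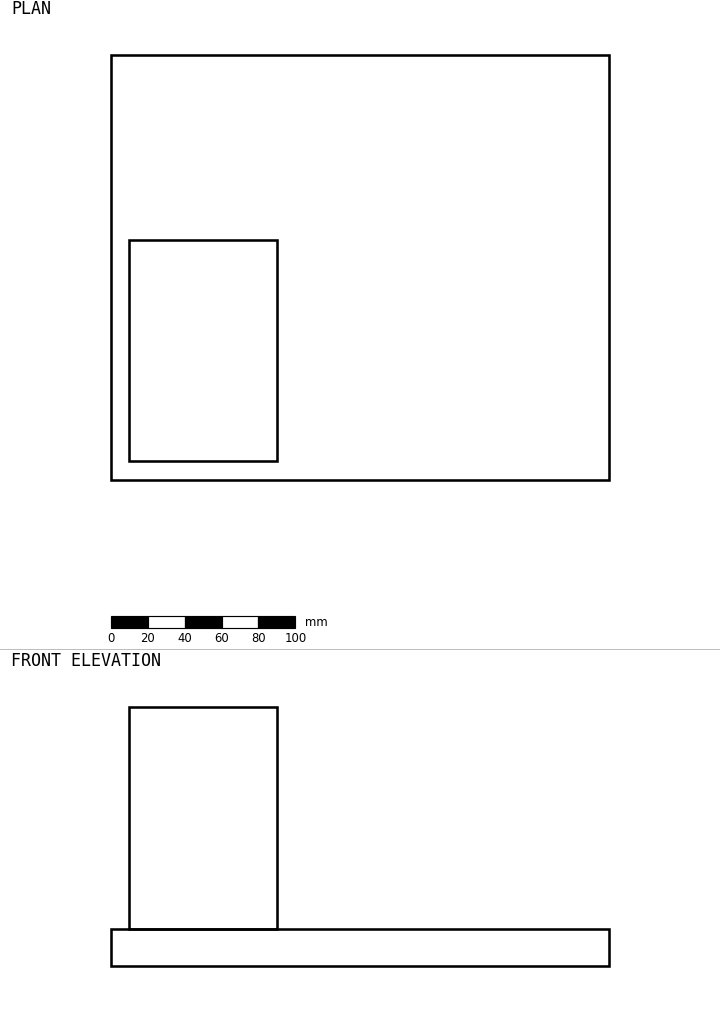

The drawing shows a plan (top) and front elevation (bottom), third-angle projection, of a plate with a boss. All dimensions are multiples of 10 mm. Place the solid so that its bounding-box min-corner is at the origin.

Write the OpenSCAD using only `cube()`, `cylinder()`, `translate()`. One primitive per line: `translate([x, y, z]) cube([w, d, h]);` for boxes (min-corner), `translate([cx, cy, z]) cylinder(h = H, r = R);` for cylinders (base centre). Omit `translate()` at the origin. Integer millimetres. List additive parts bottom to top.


cube([270, 230, 20]);
translate([10, 10, 20]) cube([80, 120, 120]);


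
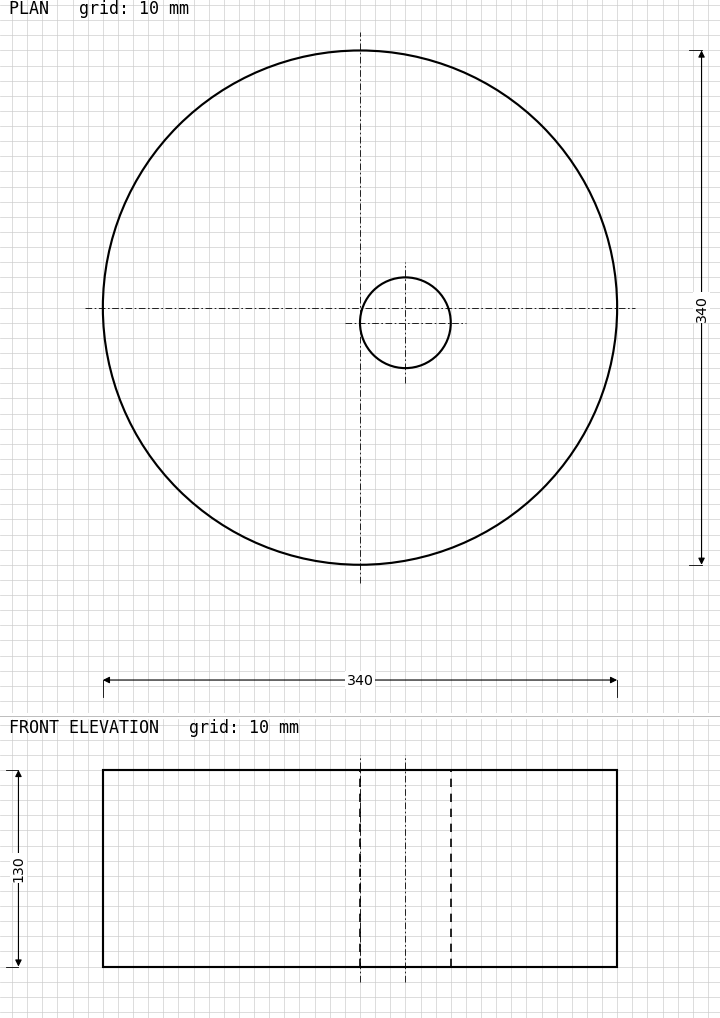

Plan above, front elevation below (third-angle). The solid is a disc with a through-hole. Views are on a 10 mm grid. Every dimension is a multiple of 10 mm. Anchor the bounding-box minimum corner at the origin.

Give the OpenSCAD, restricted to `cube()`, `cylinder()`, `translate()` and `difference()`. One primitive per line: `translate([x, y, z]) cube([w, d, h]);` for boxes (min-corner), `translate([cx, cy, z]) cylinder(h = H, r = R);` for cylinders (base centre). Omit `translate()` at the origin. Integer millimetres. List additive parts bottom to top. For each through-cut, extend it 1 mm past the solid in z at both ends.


difference() {
  translate([170, 170, 0]) cylinder(h = 130, r = 170);
  translate([200, 160, -1]) cylinder(h = 132, r = 30);
}


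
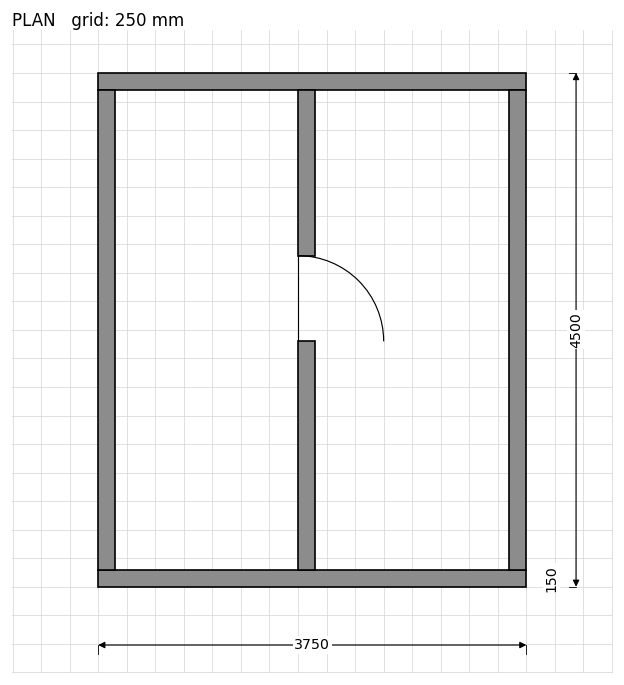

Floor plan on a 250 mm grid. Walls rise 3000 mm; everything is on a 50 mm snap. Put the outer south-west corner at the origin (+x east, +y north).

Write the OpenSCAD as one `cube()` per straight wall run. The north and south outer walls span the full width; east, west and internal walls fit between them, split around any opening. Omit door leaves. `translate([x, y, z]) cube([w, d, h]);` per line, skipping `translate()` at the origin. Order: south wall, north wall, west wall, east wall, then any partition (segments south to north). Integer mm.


cube([3750, 150, 3000]);
translate([0, 4350, 0]) cube([3750, 150, 3000]);
translate([0, 150, 0]) cube([150, 4200, 3000]);
translate([3600, 150, 0]) cube([150, 4200, 3000]);
translate([1750, 150, 0]) cube([150, 2000, 3000]);
translate([1750, 2900, 0]) cube([150, 1450, 3000]);


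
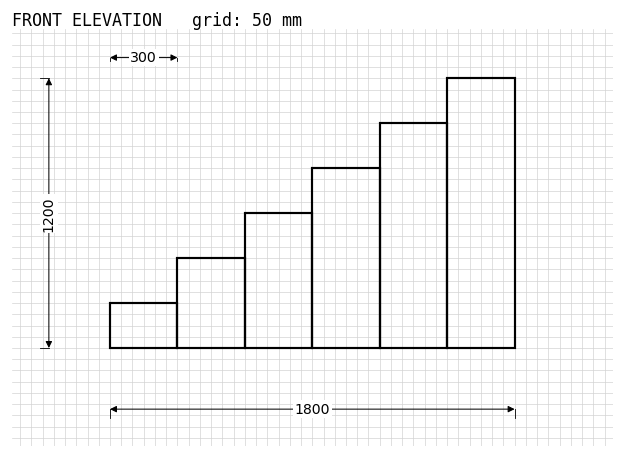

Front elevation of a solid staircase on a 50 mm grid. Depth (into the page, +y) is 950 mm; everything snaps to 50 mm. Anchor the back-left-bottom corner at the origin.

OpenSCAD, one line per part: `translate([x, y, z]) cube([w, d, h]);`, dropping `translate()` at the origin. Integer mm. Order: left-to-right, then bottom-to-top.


cube([300, 950, 200]);
translate([300, 0, 0]) cube([300, 950, 400]);
translate([600, 0, 0]) cube([300, 950, 600]);
translate([900, 0, 0]) cube([300, 950, 800]);
translate([1200, 0, 0]) cube([300, 950, 1000]);
translate([1500, 0, 0]) cube([300, 950, 1200]);


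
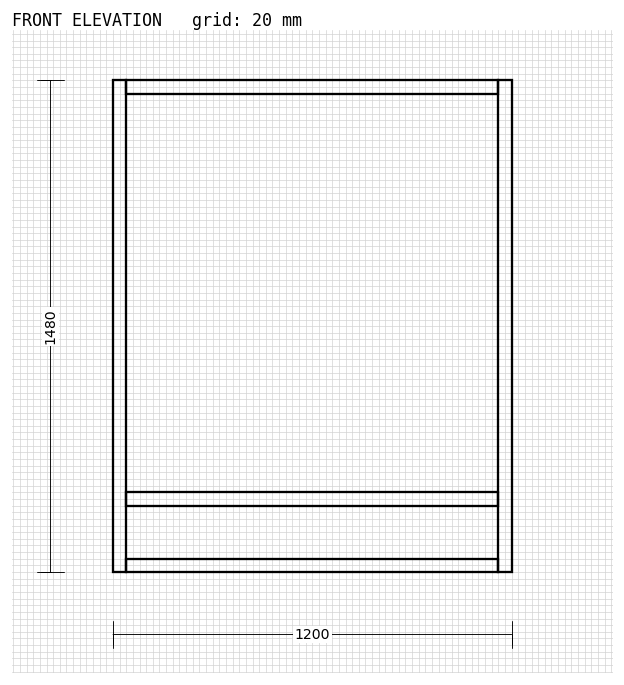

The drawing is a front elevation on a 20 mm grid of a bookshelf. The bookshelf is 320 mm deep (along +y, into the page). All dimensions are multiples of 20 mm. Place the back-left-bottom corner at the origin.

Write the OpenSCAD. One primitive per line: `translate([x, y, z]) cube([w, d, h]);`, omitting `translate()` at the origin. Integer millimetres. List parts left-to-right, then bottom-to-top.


cube([40, 320, 1480]);
translate([40, 0, 0]) cube([1120, 320, 40]);
translate([40, 0, 200]) cube([1120, 320, 40]);
translate([40, 0, 1440]) cube([1120, 320, 40]);
translate([1160, 0, 0]) cube([40, 320, 1480]);
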